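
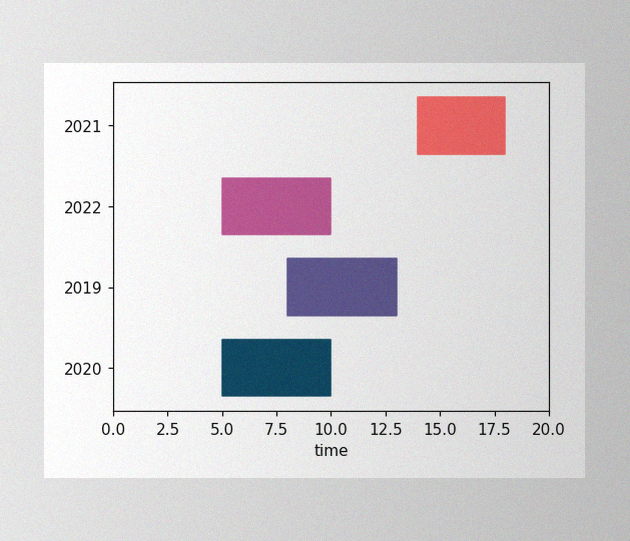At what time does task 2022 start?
5

The image has some photo noise and uneven lighting. The 2022 bar begins at t=5.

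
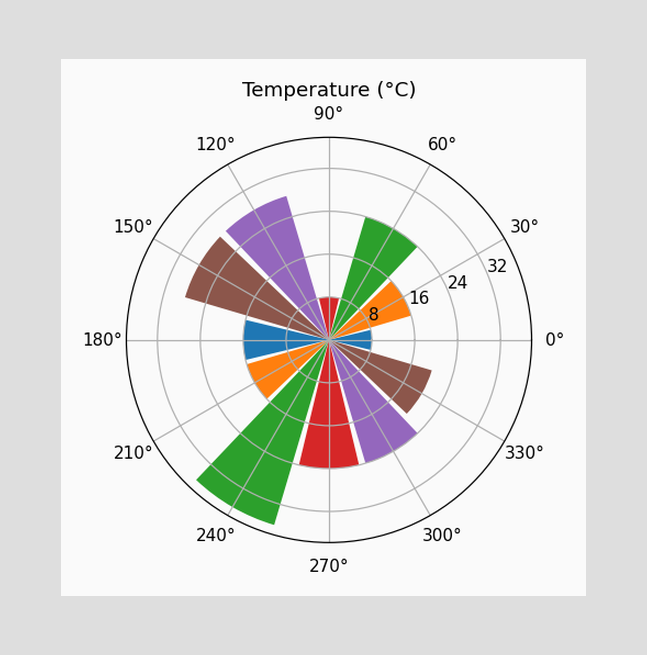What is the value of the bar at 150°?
The bar at 150° reaches 28°C on the radial axis.

28°C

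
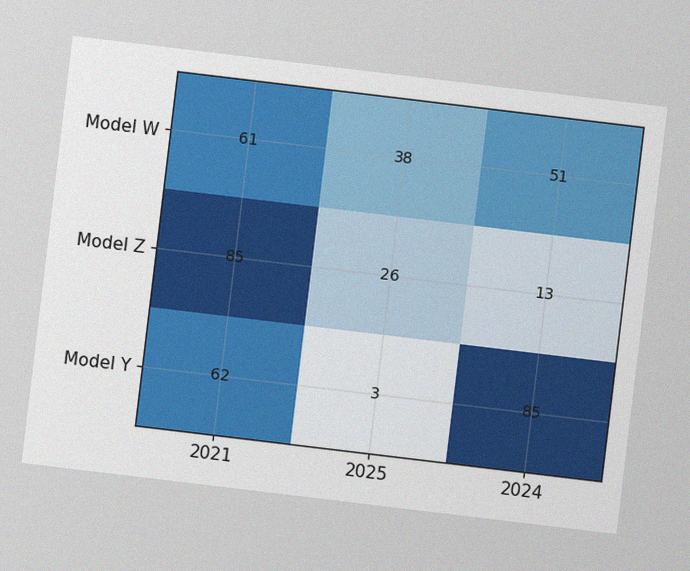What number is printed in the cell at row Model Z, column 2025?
26

The chart is tilted about 7° clockwise, with some photo noise. The (Model Z, 2025) cell reads 26.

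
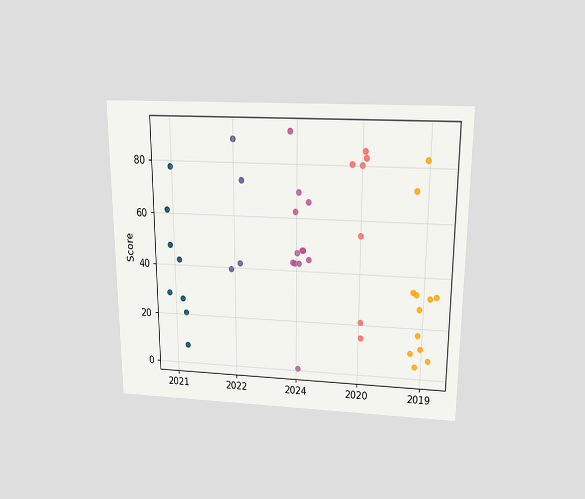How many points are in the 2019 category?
12

The chart is viewed slightly from above. Counting the markers in the 2019 column gives 12.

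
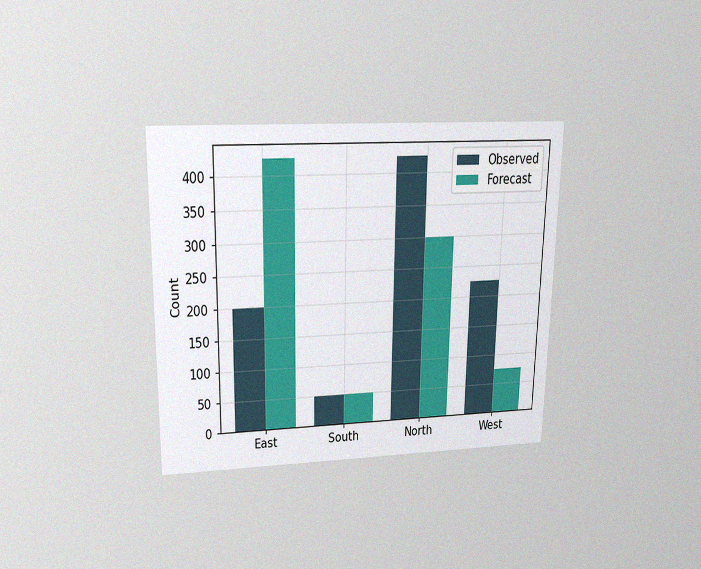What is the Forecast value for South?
The chart is viewed slightly from above, with some photo noise. The Forecast bar at South reaches 50 on the y-axis.

50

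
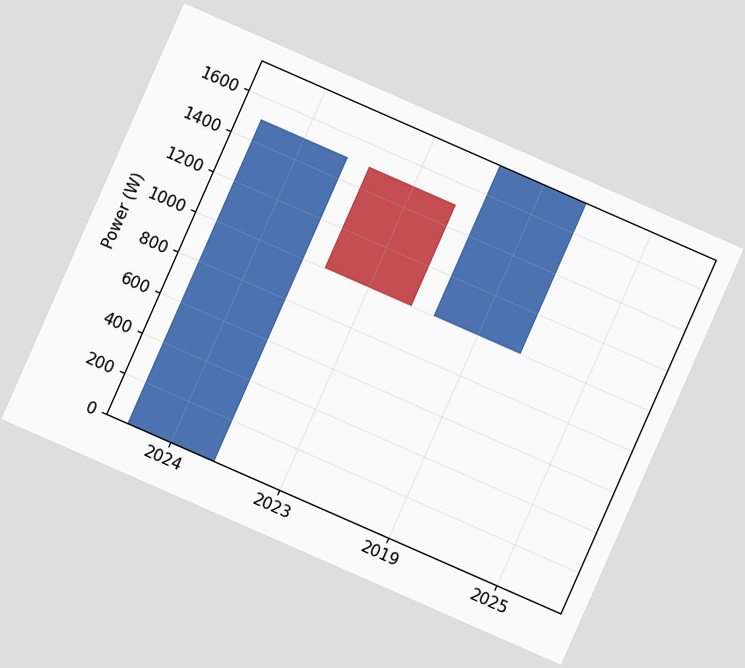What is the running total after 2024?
1500W

The chart is tilted about 24° clockwise. After 2024 the running total reaches 1500W.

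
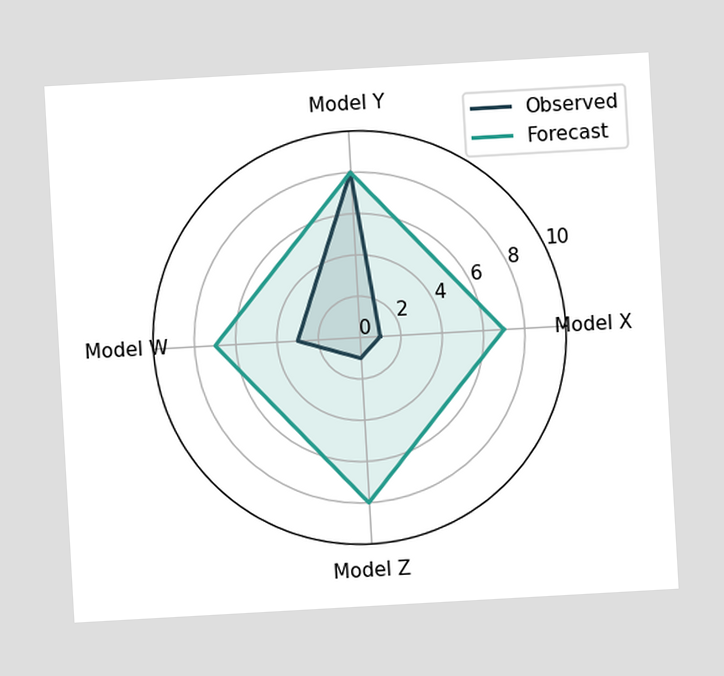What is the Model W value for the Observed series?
3

The chart is tilted about 3° counter-clockwise. On the Model W axis, Observed reaches 3.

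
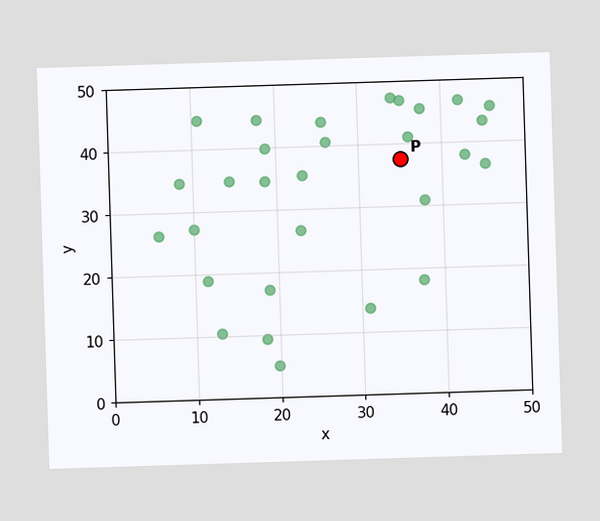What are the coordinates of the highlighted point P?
Following the gridlines from P to each axis, P sits at (35, 37.5).

(35, 37.5)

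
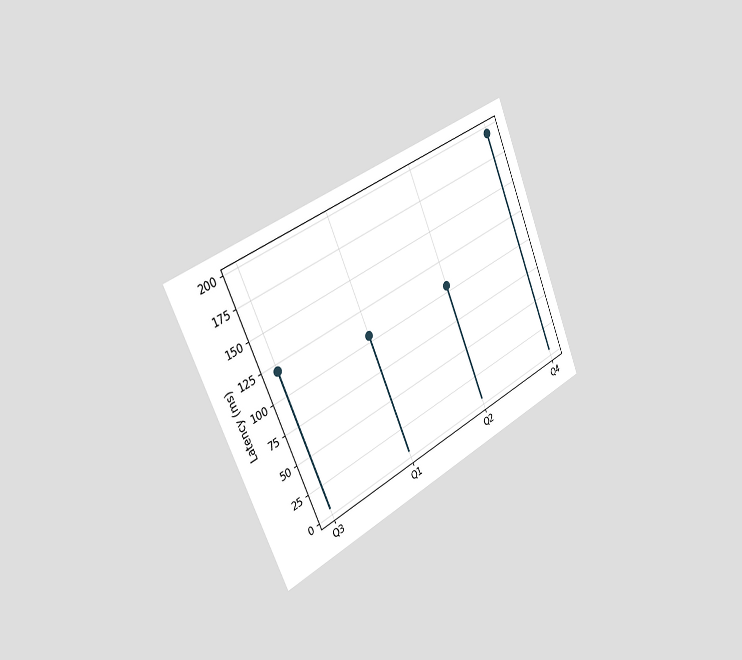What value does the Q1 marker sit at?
105ms

The chart is tilted about 24° counter-clockwise and viewed slightly from the left. The Q1 marker sits at 105ms.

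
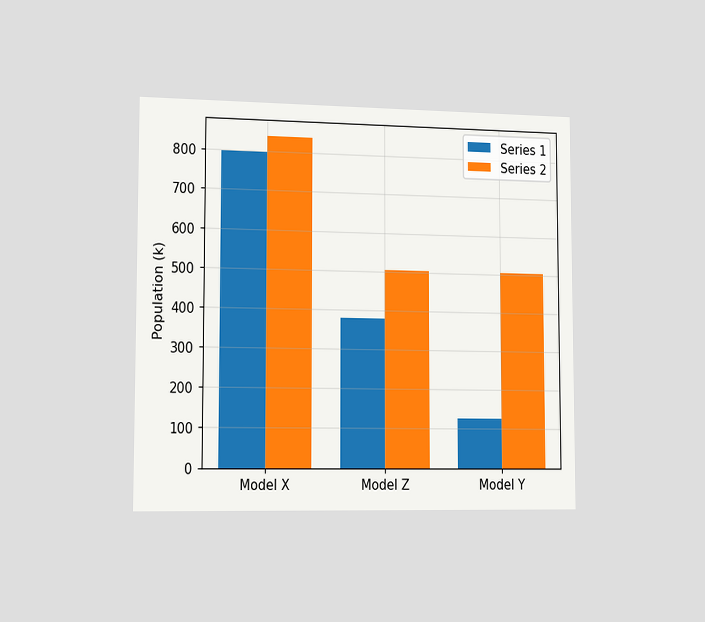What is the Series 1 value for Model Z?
The chart is viewed slightly from the left. The Series 1 bar at Model Z reaches 378k on the y-axis.

378k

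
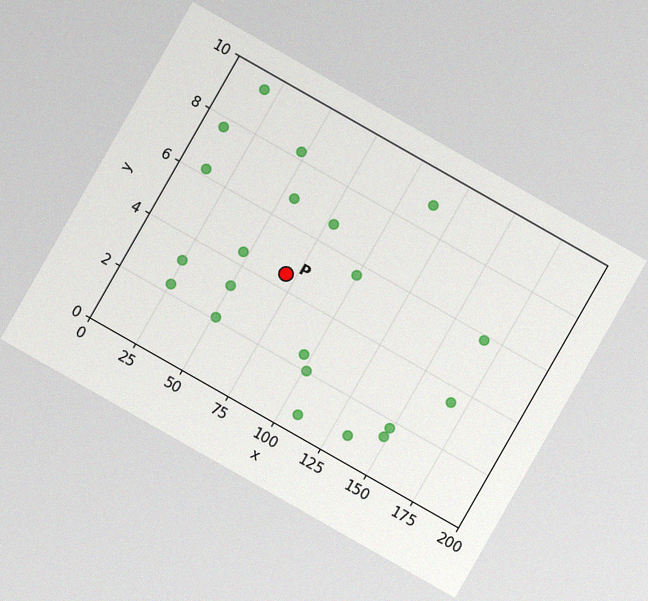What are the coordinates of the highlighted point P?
The chart is tilted about 30° clockwise, with some photo noise. Following the gridlines from P to each axis, P sits at (70, 4.5).

(70, 4.5)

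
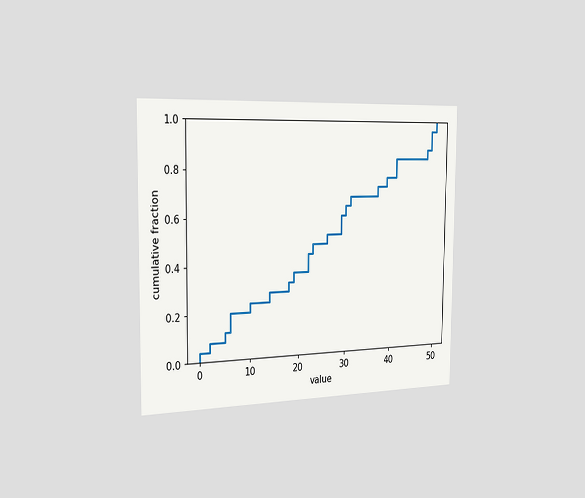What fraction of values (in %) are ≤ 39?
The chart is viewed slightly from the left. At x=39 the ECDF step is at 76%.

76%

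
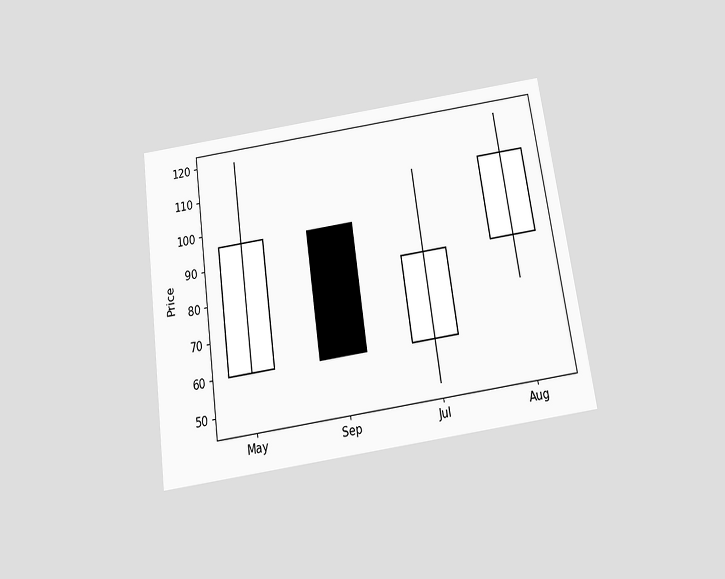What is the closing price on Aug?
108

The chart is tilted about 8° counter-clockwise and viewed slightly from below. The Aug candle closes at 108.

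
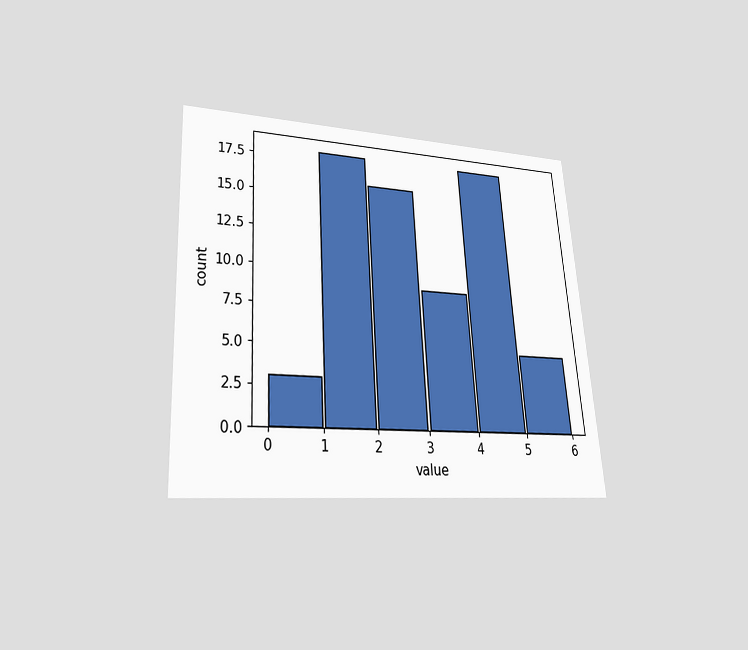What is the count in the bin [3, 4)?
The chart is tilted about 4° counter-clockwise and viewed slightly from below. The [3, 4) bin has height 9.

9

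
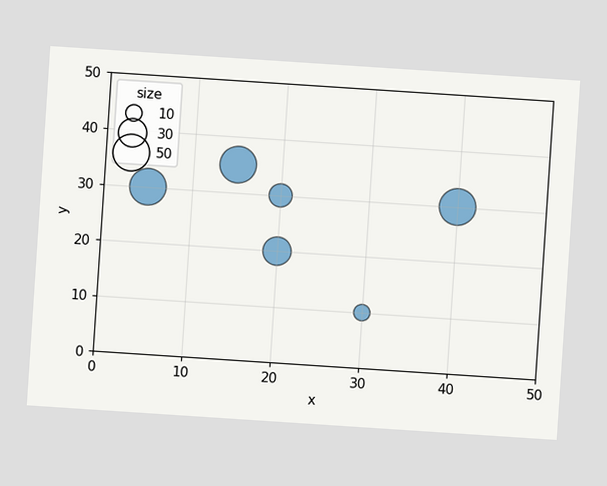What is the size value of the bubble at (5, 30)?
The chart is tilted about 4° clockwise. Matching the bubble at (5, 30) against the size legend gives 50.

50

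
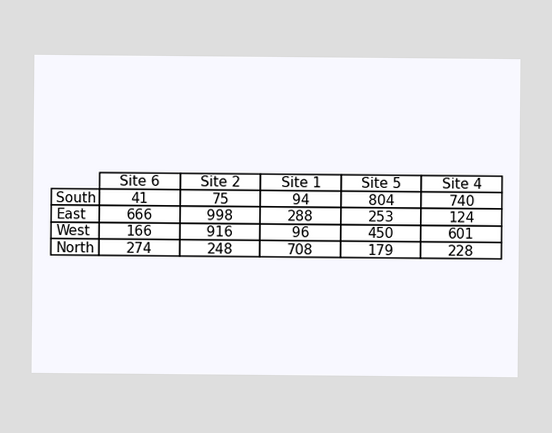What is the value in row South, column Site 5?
804

The (South, Site 5) cell reads 804.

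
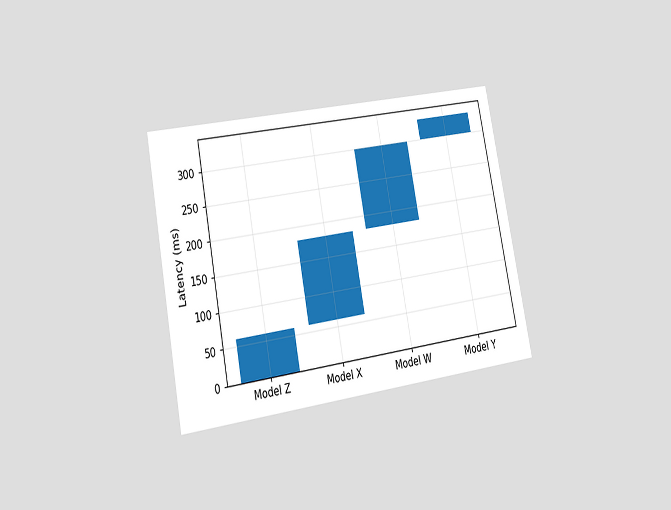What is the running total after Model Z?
60ms

The chart is tilted about 11° counter-clockwise and viewed slightly from the left. After Model Z the running total reaches 60ms.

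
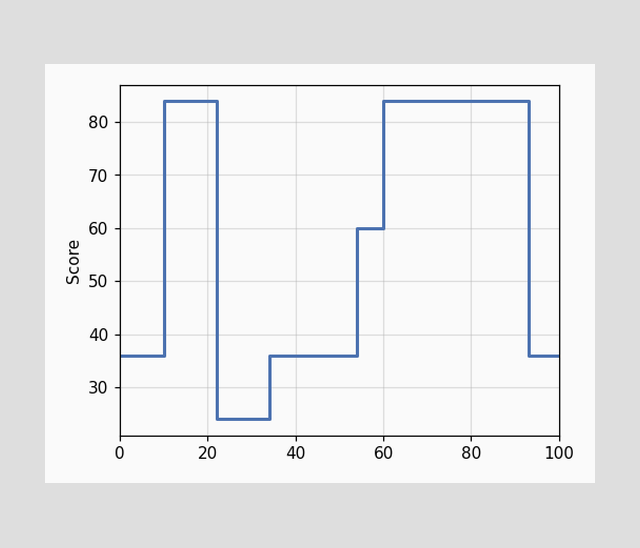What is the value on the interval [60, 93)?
On [60, 93) the step sits at 84.

84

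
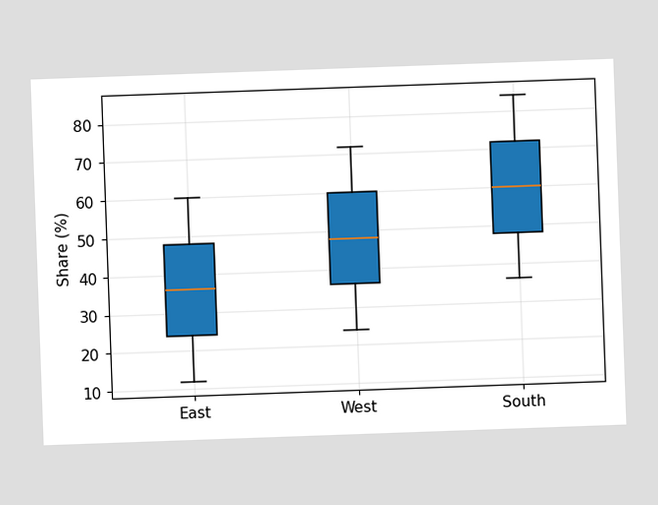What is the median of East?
36%

The chart is tilted about 2° counter-clockwise. The median line in the East box sits at 36%.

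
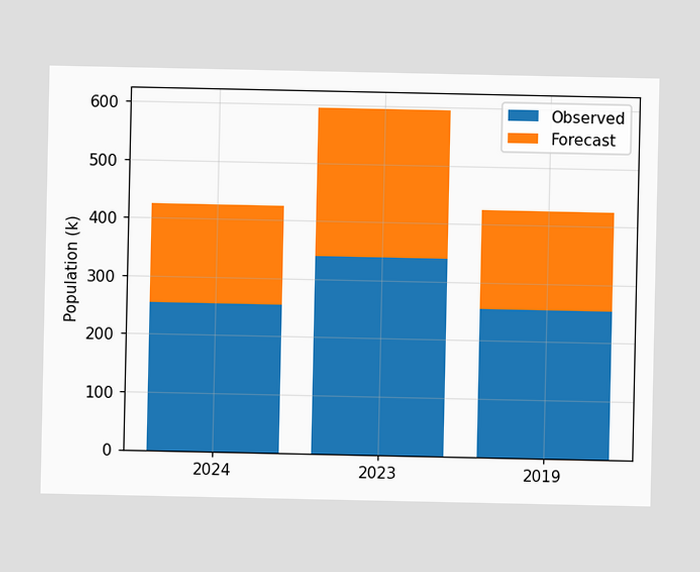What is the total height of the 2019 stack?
425k

The 2019 stack's top reaches 425k on the y-axis.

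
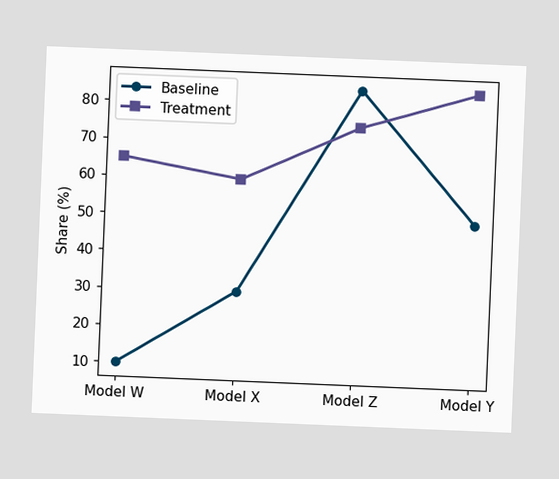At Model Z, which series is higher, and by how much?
The chart is tilted about 2° clockwise. At Model Z, Baseline sits above the other line by 10%.

Baseline, by 10%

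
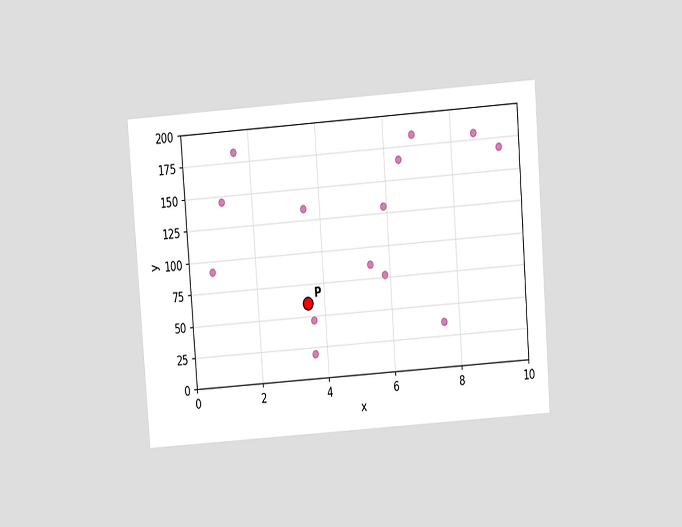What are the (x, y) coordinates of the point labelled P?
The chart is tilted about 4° counter-clockwise and viewed slightly from above. Following the gridlines from P to each axis, P sits at (3.5, 60).

(3.5, 60)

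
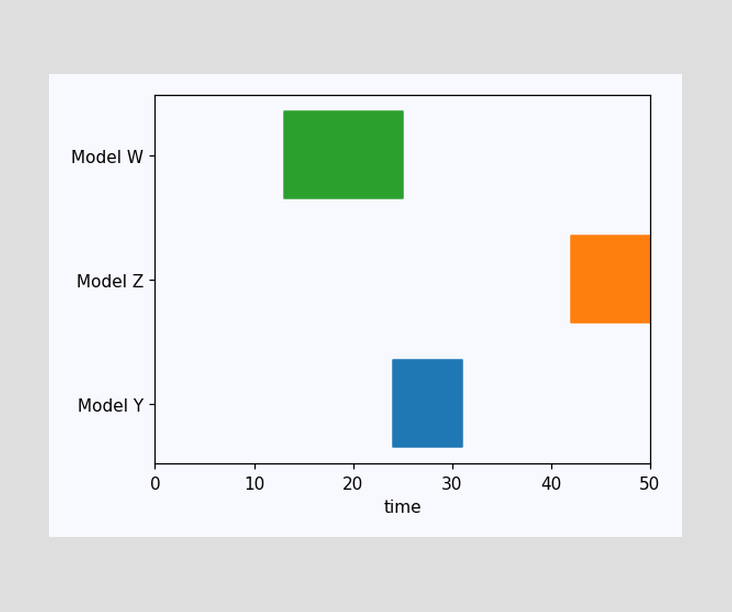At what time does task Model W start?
13

The Model W bar begins at t=13.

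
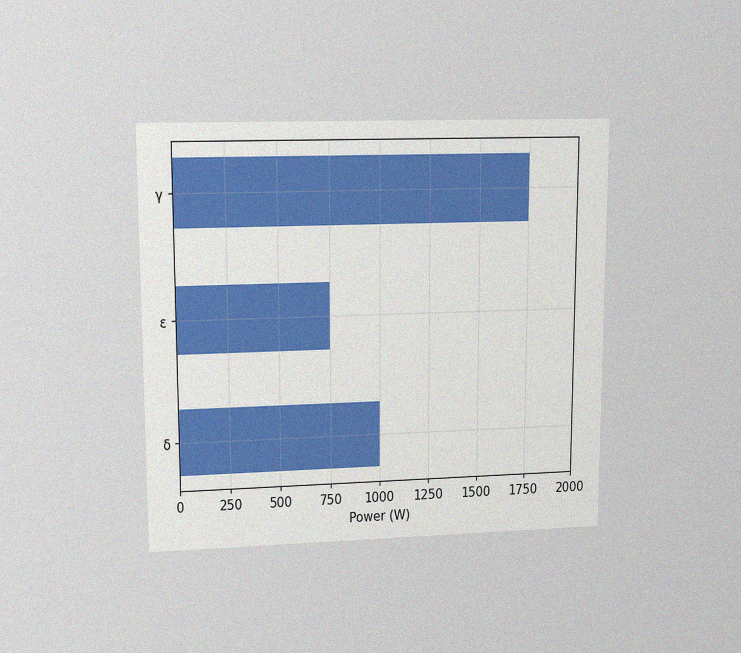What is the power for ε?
750W

The chart is viewed at a slight angle, with some photo noise. Reading along the chart's x-axis, the ε bar reaches 750W.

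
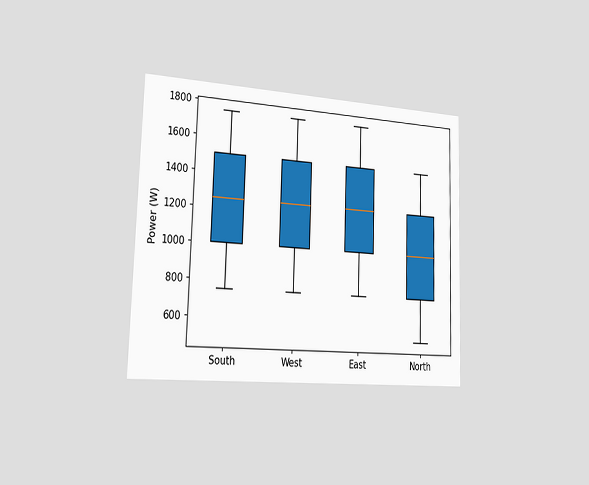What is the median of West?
The chart is viewed slightly from the left. The median line in the West box sits at 1250W.

1250W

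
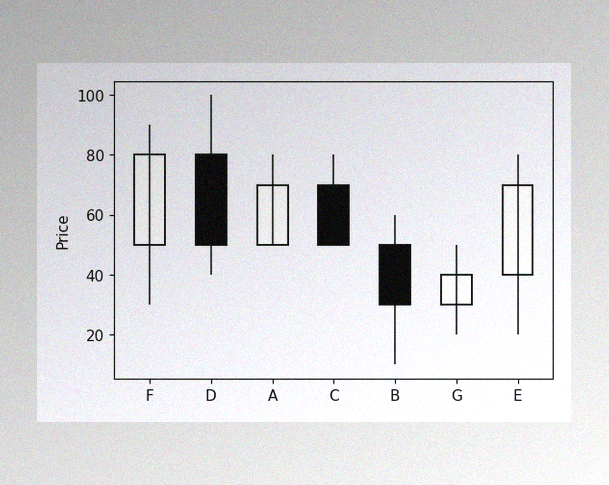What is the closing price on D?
50

The image has some photo noise and uneven lighting. The D candle closes at 50.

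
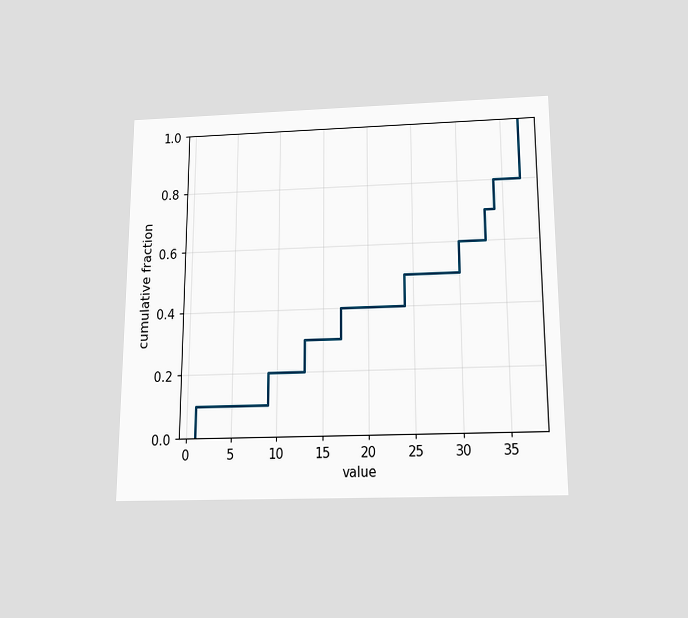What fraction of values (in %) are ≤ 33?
The chart is viewed slightly from below. At x=33 the ECDF step is at 70%.

70%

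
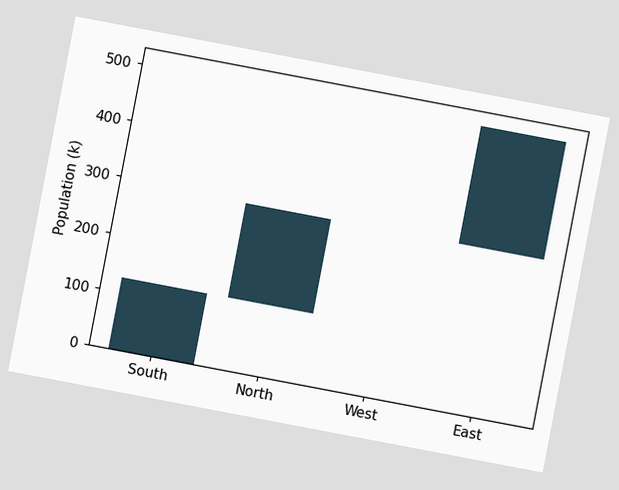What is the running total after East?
504k

The chart is tilted about 11° clockwise. After East the running total reaches 504k.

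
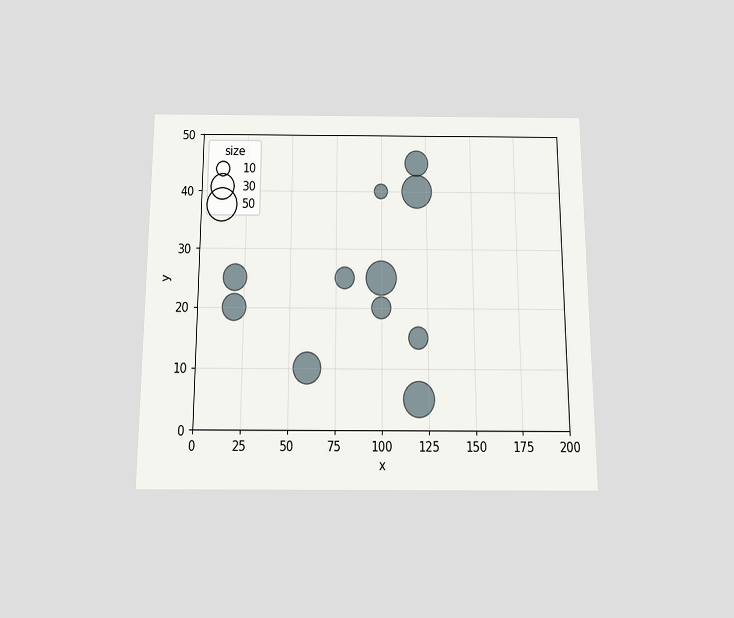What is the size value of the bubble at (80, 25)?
The chart is viewed slightly from below. Matching the bubble at (80, 25) against the size legend gives 20.

20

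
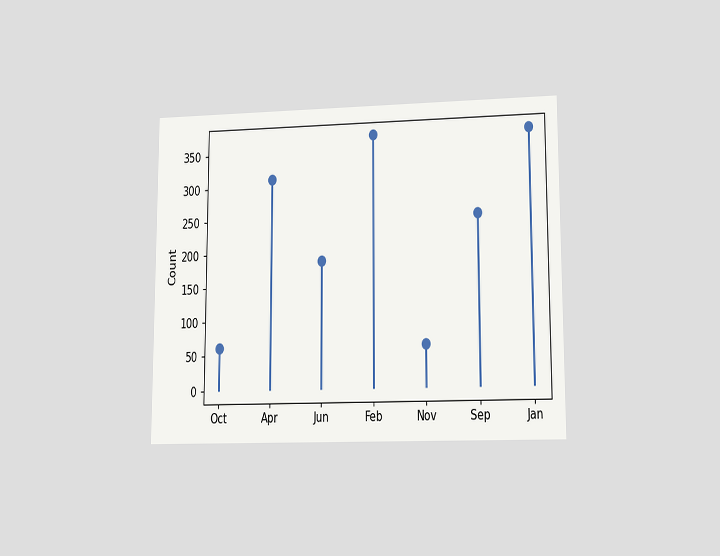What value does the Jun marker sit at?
The chart is viewed at a slight angle. The Jun marker sits at 186.

186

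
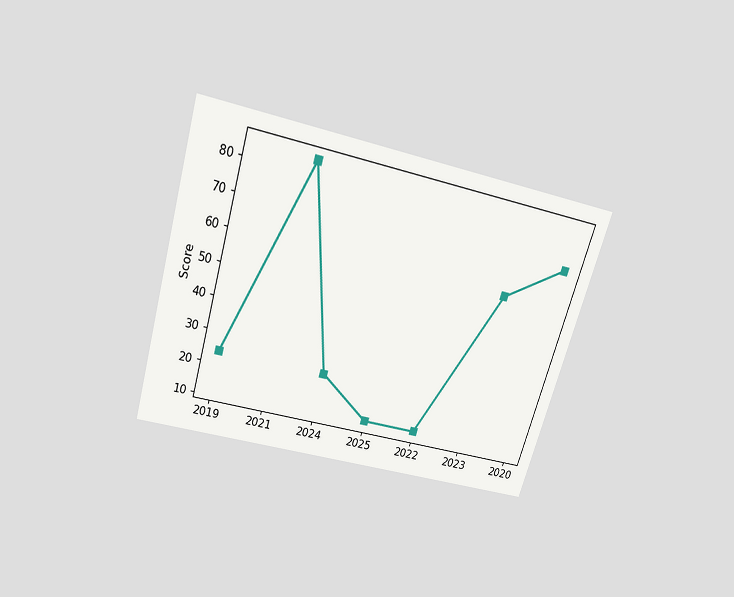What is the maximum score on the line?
84

The chart is tilted about 16° clockwise and viewed slightly from above. The highest point is at 2021, and reading across to the y-axis gives 84.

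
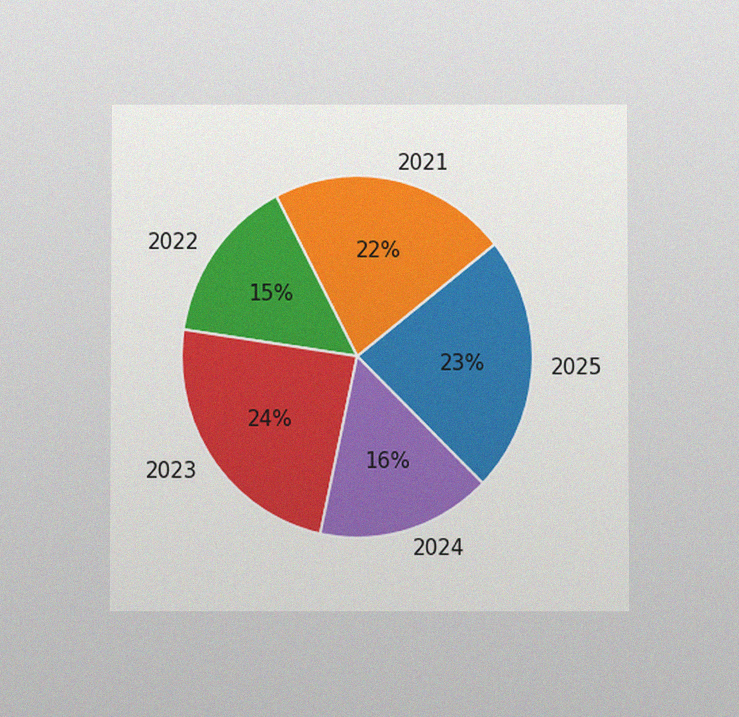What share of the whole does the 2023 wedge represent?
The chart is viewed at a slight angle, with some photo noise. The 2023 slice takes up 24% of the pie.

24%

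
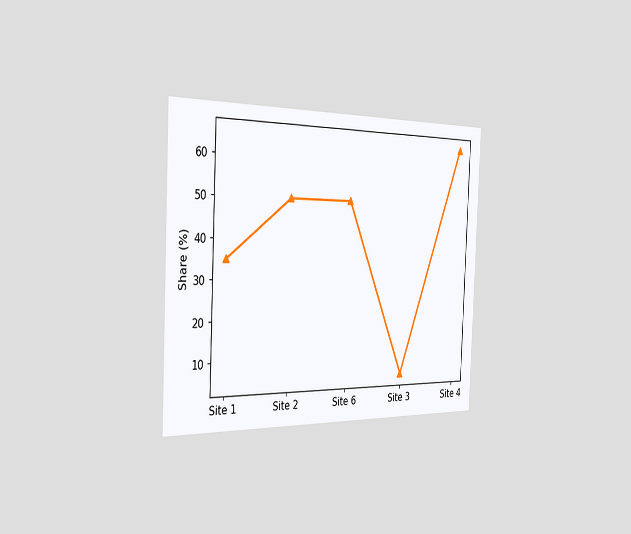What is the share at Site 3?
5%

The chart is tilted about 2° clockwise and viewed slightly from the left. At Site 3, the line is at 5%.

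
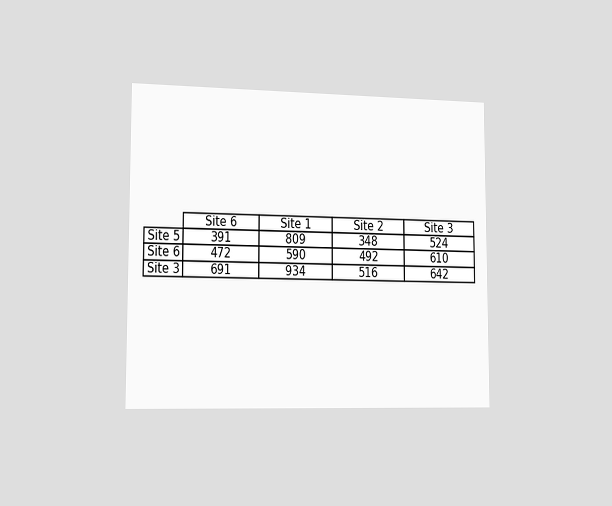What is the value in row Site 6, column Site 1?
The chart is viewed slightly from the left. The (Site 6, Site 1) cell reads 590.

590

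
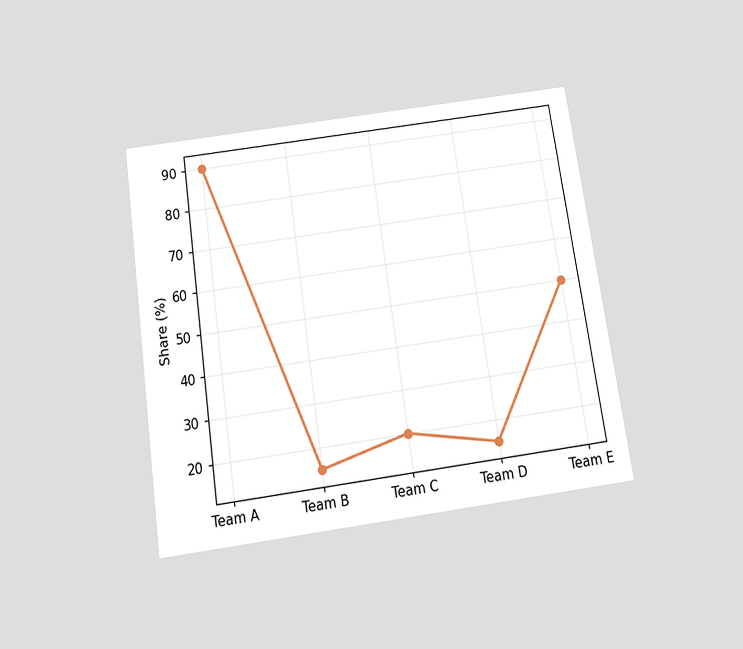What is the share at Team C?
The chart is tilted about 8° counter-clockwise and viewed slightly from below. At Team C, the line is at 20%.

20%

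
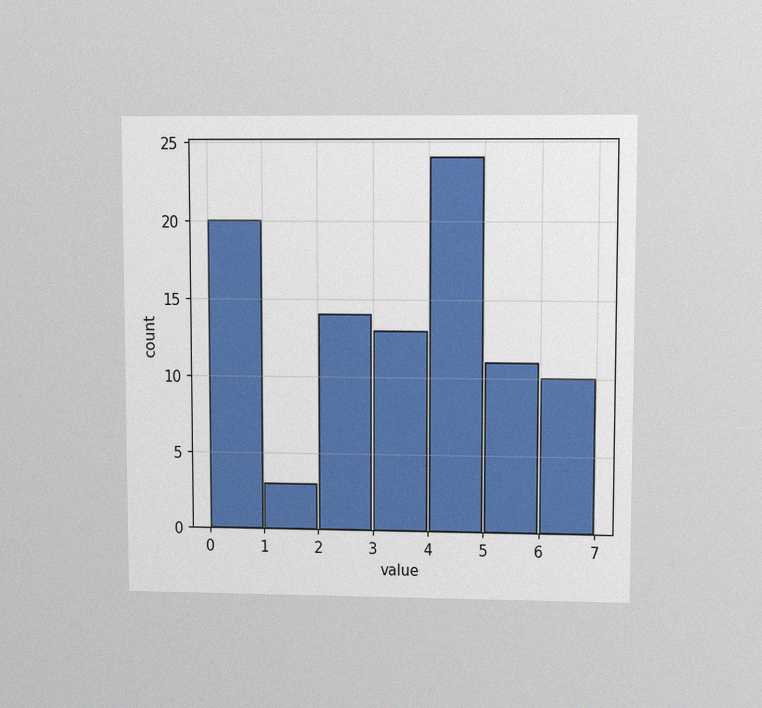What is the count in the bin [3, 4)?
13

The chart is viewed at a slight angle, with some photo noise. The [3, 4) bin has height 13.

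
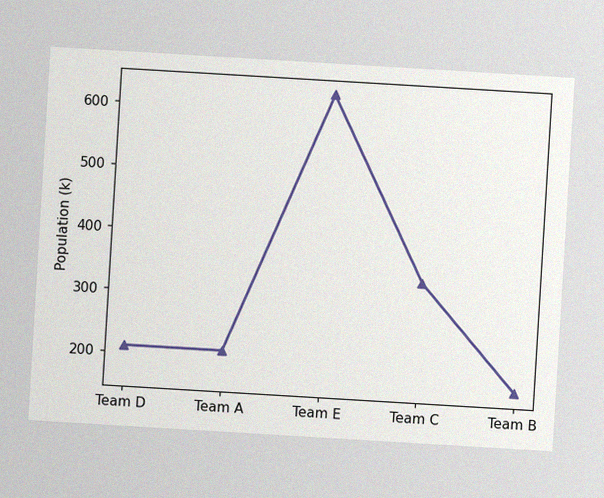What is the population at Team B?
The chart is tilted about 3° clockwise, with some photo noise. At Team B, the line is at 168k.

168k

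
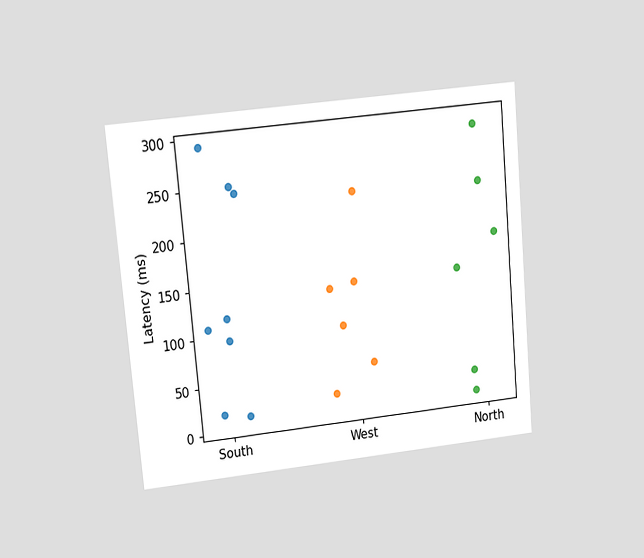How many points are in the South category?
8

The chart is tilted about 5° counter-clockwise and viewed at a slight angle. Counting the markers in the South column gives 8.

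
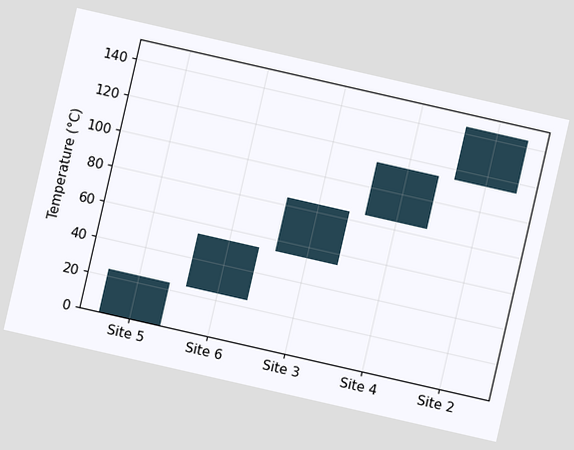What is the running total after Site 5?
24°C

The chart is tilted about 13° clockwise. After Site 5 the running total reaches 24°C.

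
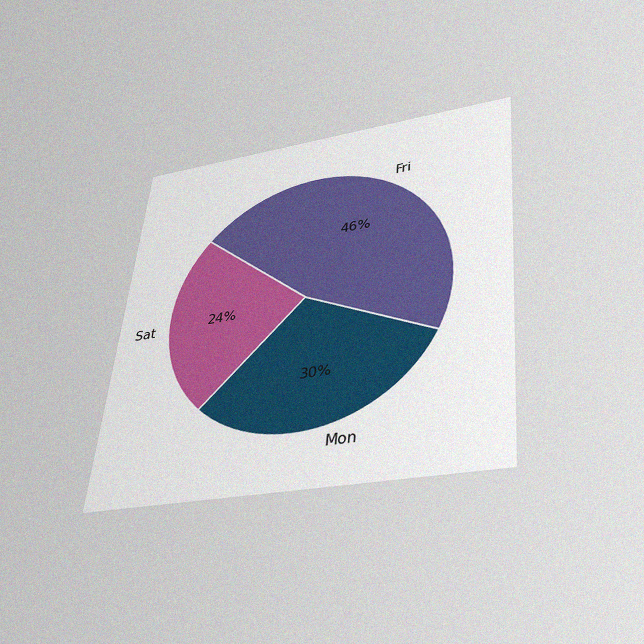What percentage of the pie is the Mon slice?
The chart is tilted about 5° clockwise and viewed slightly from below, with some photo noise. The Mon slice takes up 30% of the pie.

30%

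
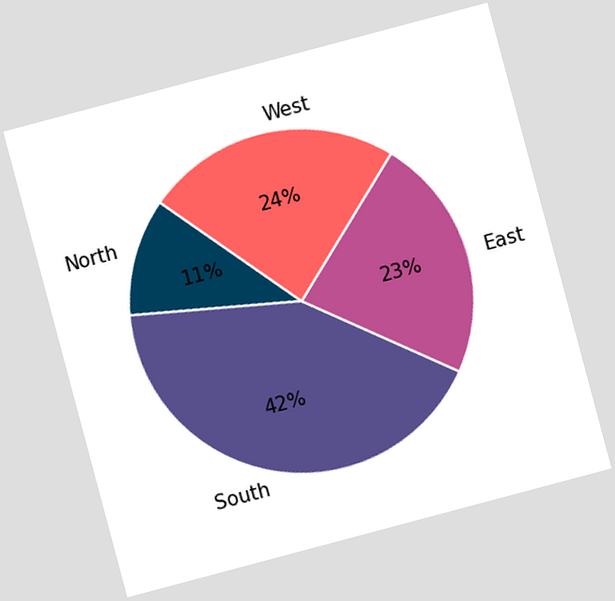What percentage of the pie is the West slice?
The chart is tilted about 15° counter-clockwise. The West slice takes up 24% of the pie.

24%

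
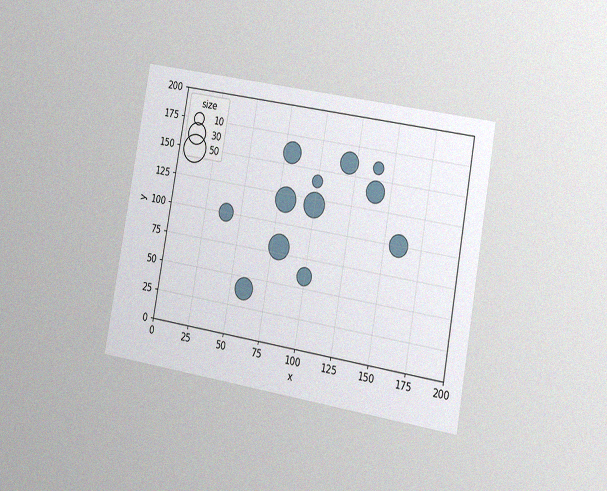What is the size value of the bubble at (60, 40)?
30

The chart is tilted about 10° clockwise and viewed slightly from the right, with some photo noise. Matching the bubble at (60, 40) against the size legend gives 30.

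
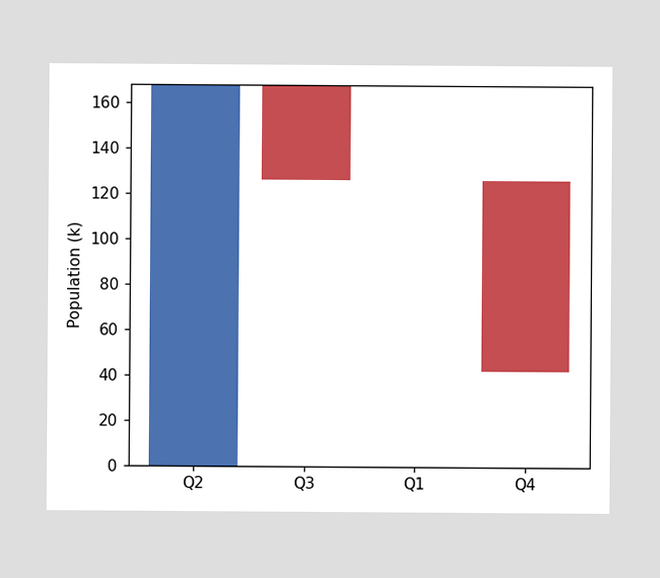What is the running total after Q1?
126k

After Q1 the running total reaches 126k.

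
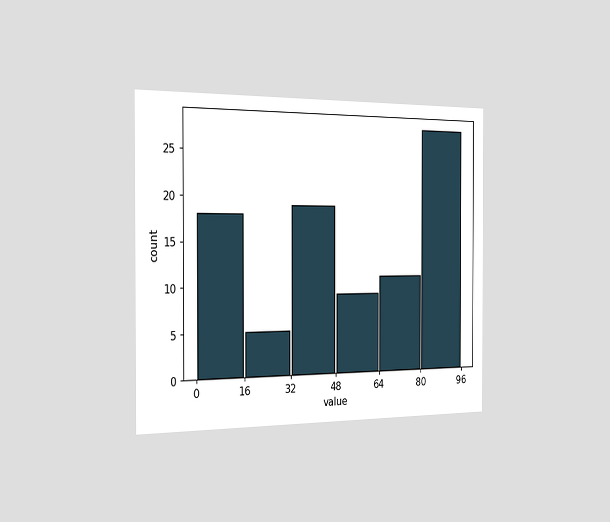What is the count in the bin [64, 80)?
The chart is viewed slightly from the left. The [64, 80) bin has height 11.

11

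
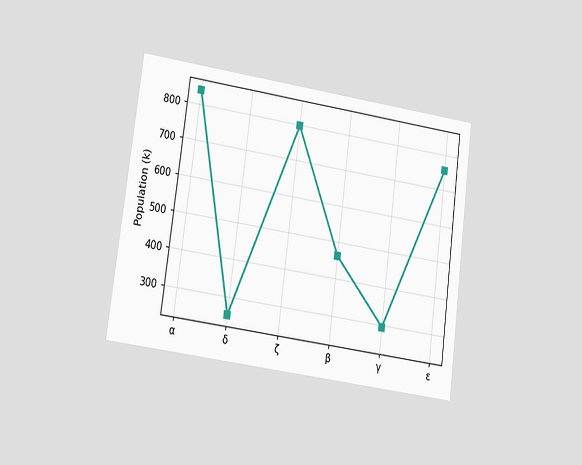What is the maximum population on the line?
840k

The chart is tilted about 7° clockwise and viewed at a slight angle. The highest point is at α, and reading across to the y-axis gives 840k.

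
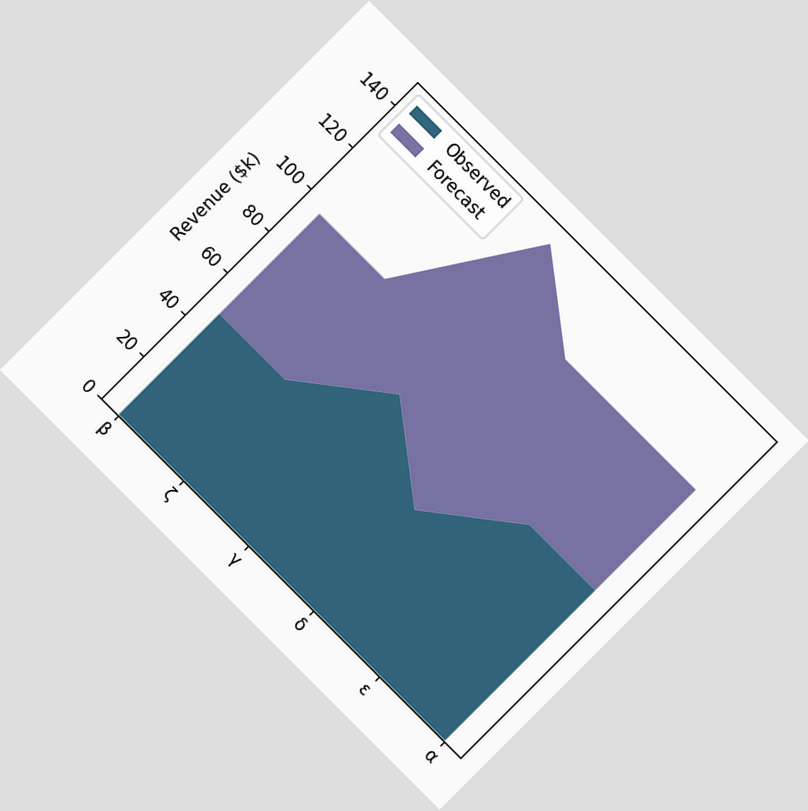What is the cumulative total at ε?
$120k

The chart is tilted about 45° clockwise. The stacked total at ε reaches $120k.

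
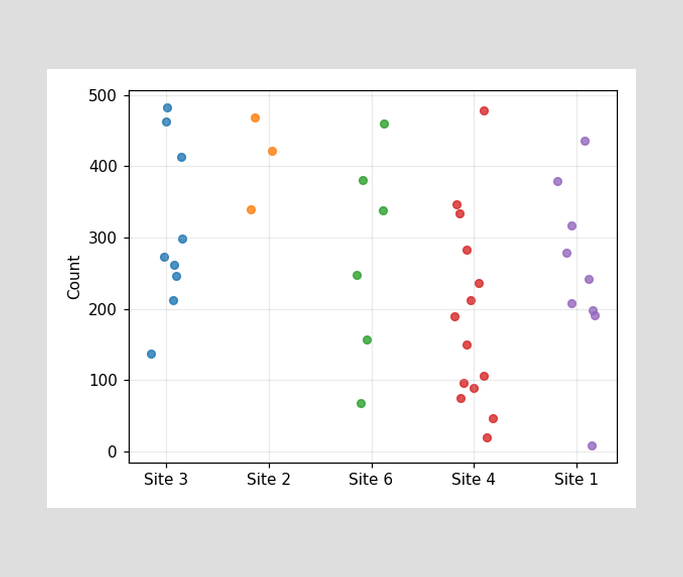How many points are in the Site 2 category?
Counting the markers in the Site 2 column gives 3.

3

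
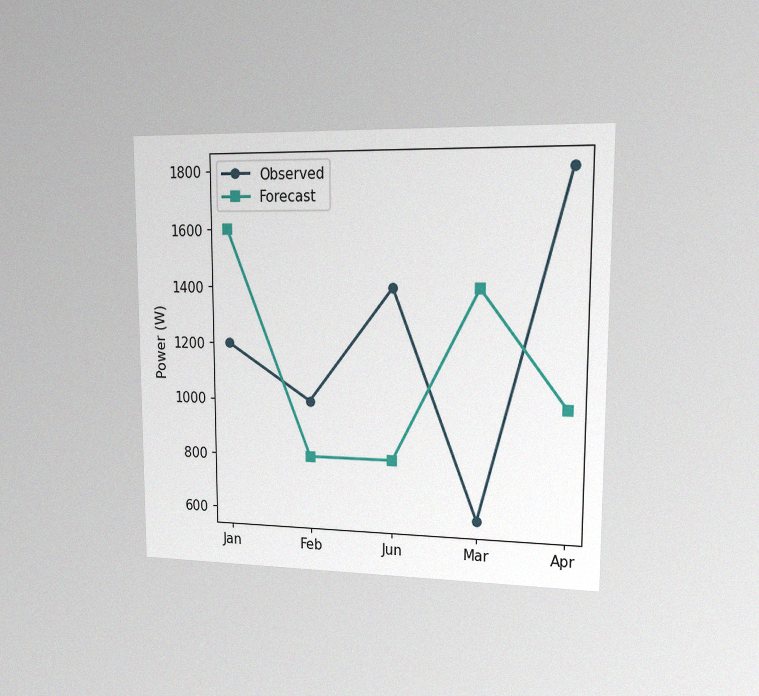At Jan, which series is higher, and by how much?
The chart is viewed slightly from the right, with some photo noise. At Jan, Forecast sits above the other line by 400W.

Forecast, by 400W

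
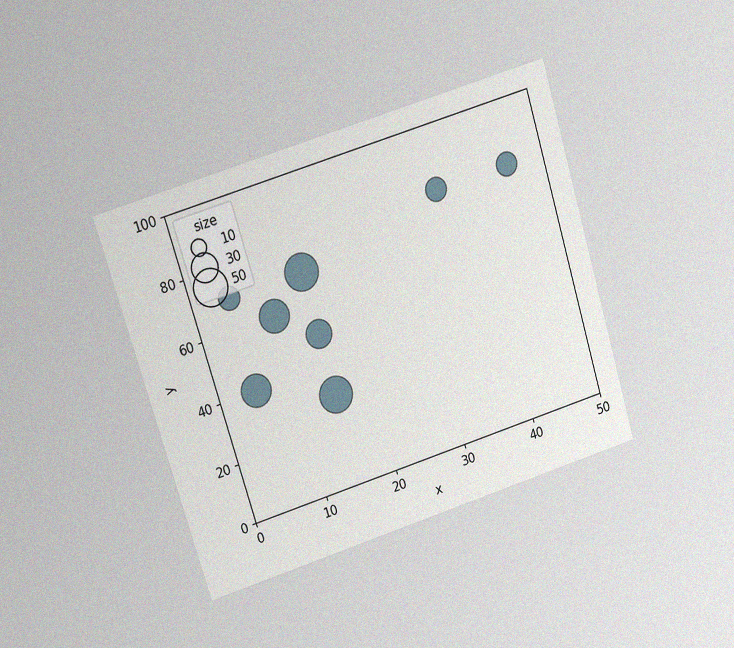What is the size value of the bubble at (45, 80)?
20

The chart is tilted about 17° counter-clockwise and viewed at a slight angle, with some photo noise. Matching the bubble at (45, 80) against the size legend gives 20.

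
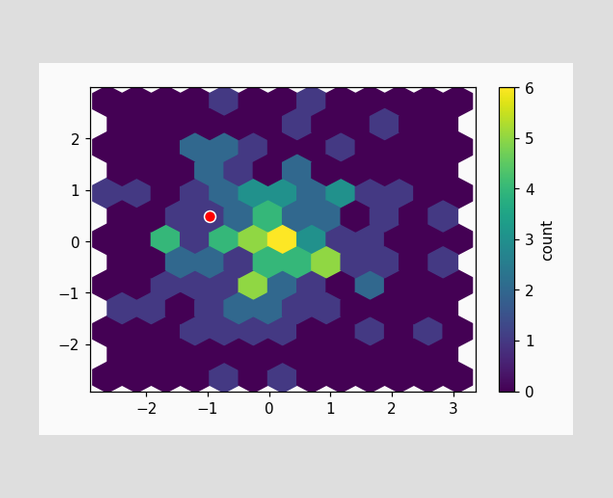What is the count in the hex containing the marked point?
1

The marked hex reads 1 on the colorbar.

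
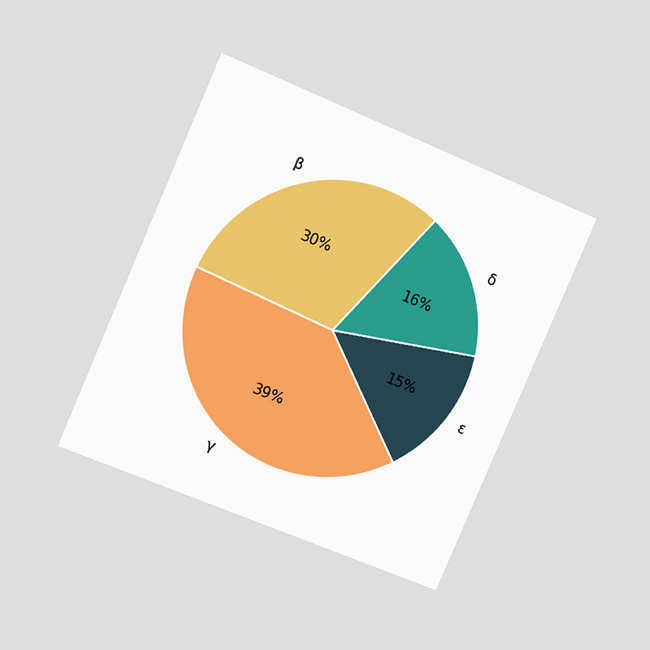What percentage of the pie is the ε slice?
The chart is tilted about 23° clockwise and viewed slightly from the left. The ε slice takes up 15% of the pie.

15%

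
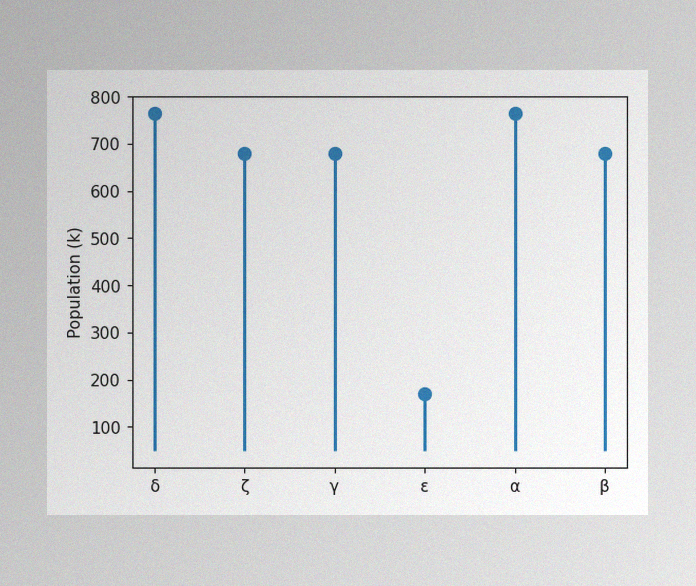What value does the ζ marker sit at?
680k

The image has some photo noise and uneven lighting. The ζ marker sits at 680k.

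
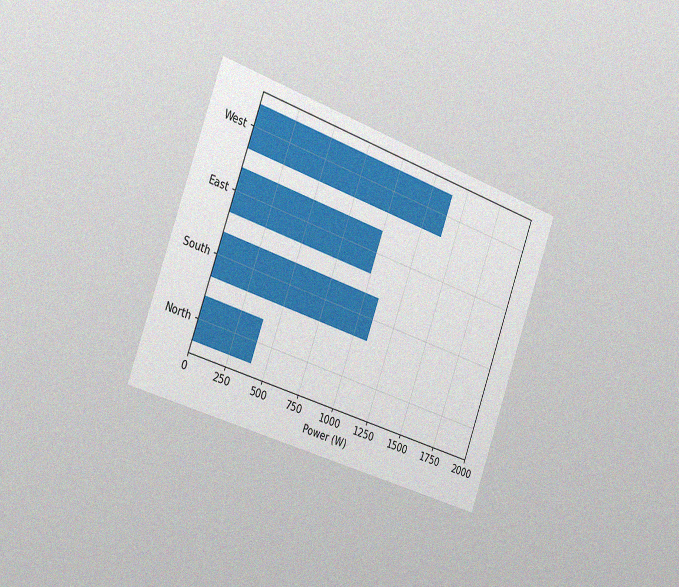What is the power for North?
400W

The chart is tilted about 20° clockwise and viewed slightly from the left, with some photo noise. Reading along the chart's x-axis, the North bar reaches 400W.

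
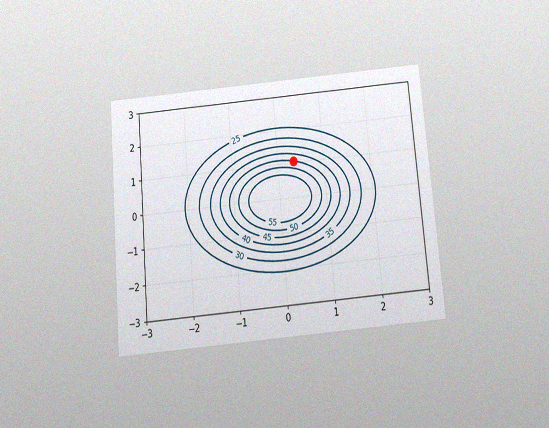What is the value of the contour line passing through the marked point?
The chart is tilted about 5° counter-clockwise and viewed slightly from below, with some photo noise. The marked point sits on the contour labelled 45.

45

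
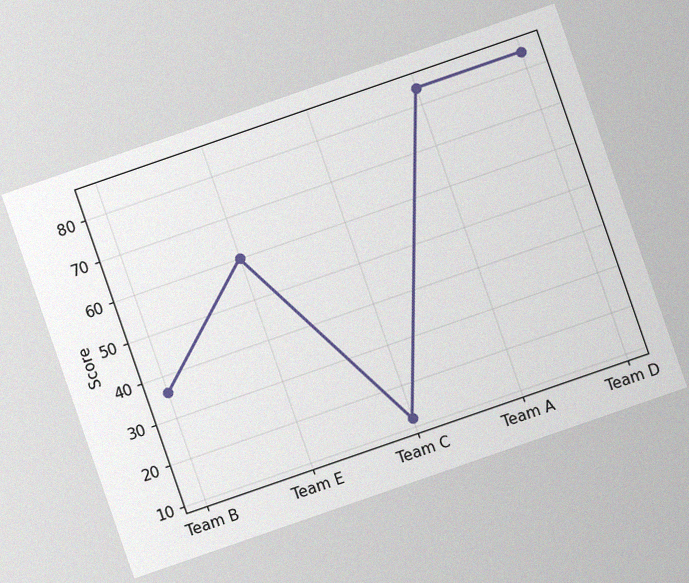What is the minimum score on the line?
The chart is tilted about 19° counter-clockwise, with some photo noise. The lowest point is at Team C, and reading across to the y-axis gives 12.

12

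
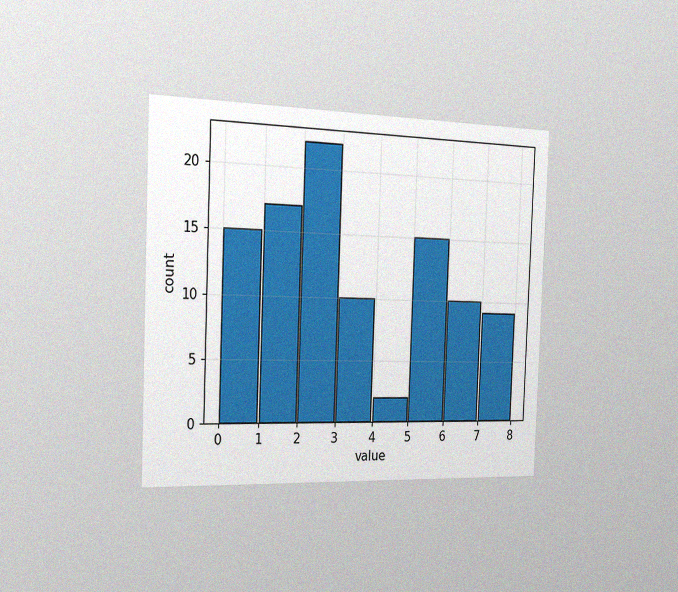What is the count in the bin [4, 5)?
The chart is tilted about 2° clockwise and viewed slightly from the left, with some photo noise. The [4, 5) bin has height 2.

2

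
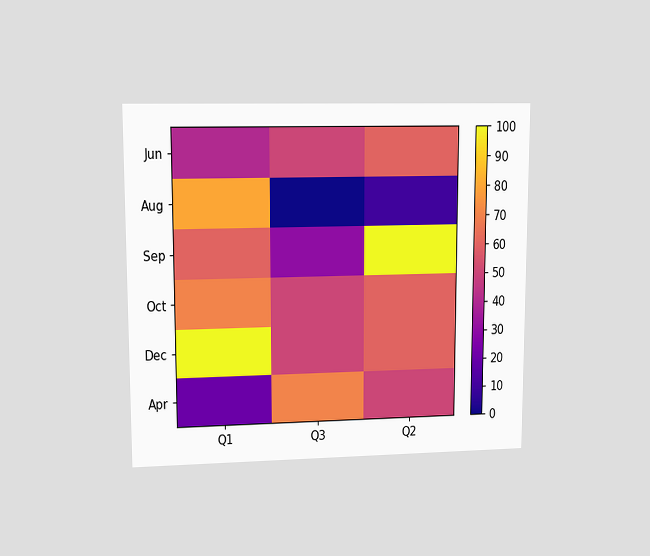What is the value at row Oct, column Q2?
The chart is viewed at a slight angle. Matching cell (Oct, Q2) against the colorbar gives 60.

60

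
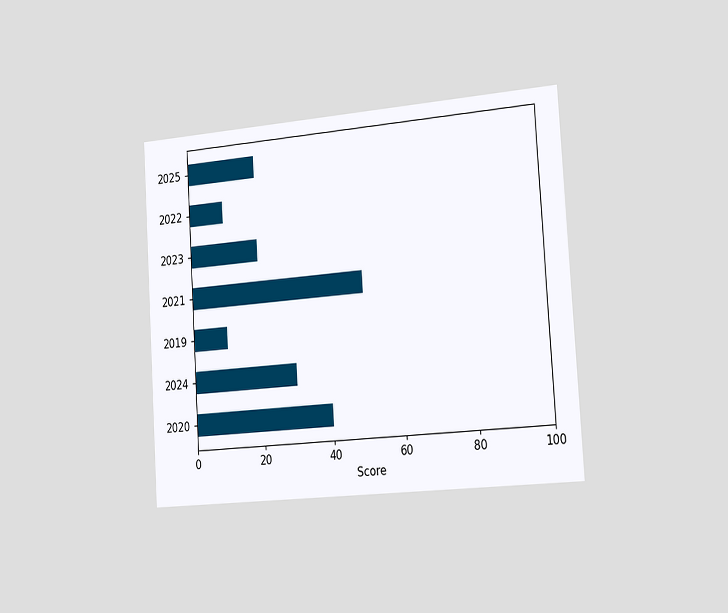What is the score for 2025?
The chart is tilted about 4° counter-clockwise and viewed slightly from the right. Reading along the chart's x-axis, the 2025 bar reaches 20.

20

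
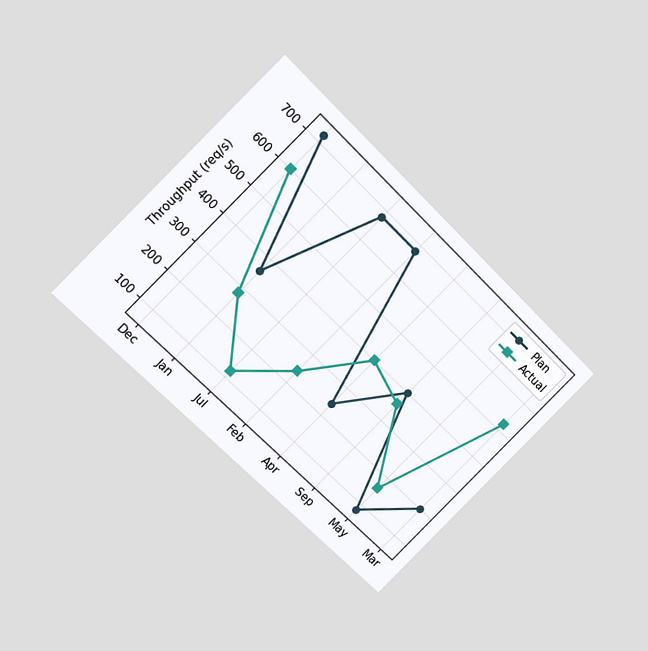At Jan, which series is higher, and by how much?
The chart is tilted about 45° clockwise and viewed at a slight angle. At Jan, Plan sits above the other line by 80req/s.

Plan, by 80req/s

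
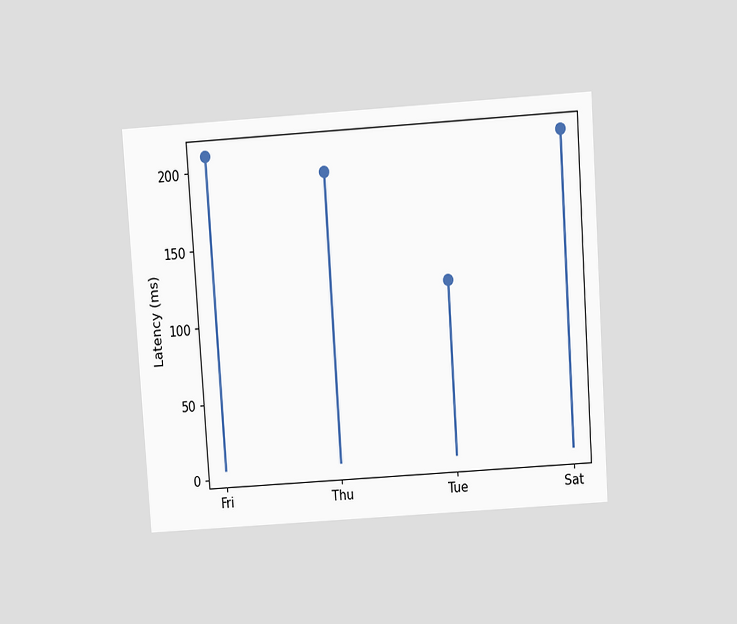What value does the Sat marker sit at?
The chart is tilted about 4° counter-clockwise and viewed slightly from above. The Sat marker sits at 210ms.

210ms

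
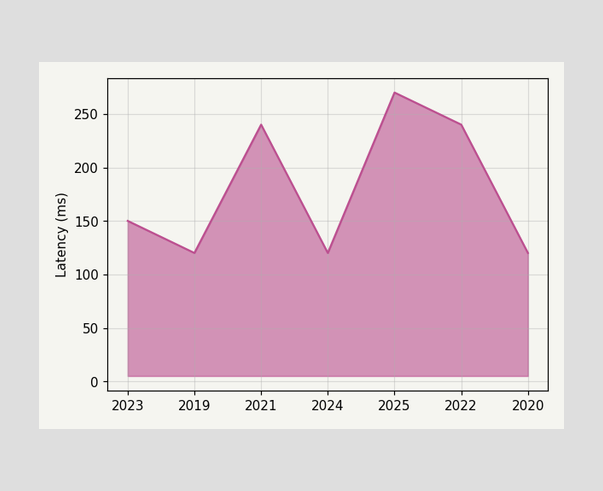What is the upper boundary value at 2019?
120ms

At 2019 the upper boundary is at 120ms.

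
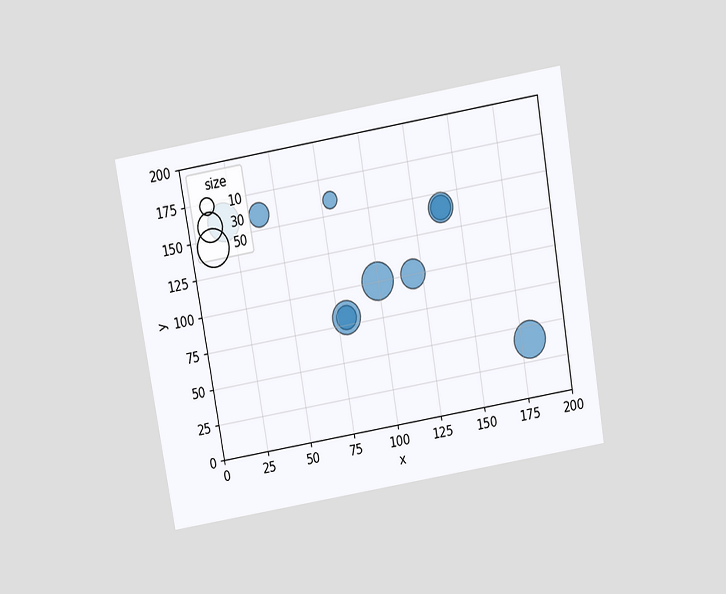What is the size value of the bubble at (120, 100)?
The chart is tilted about 10° counter-clockwise and viewed slightly from above. Matching the bubble at (120, 100) against the size legend gives 30.

30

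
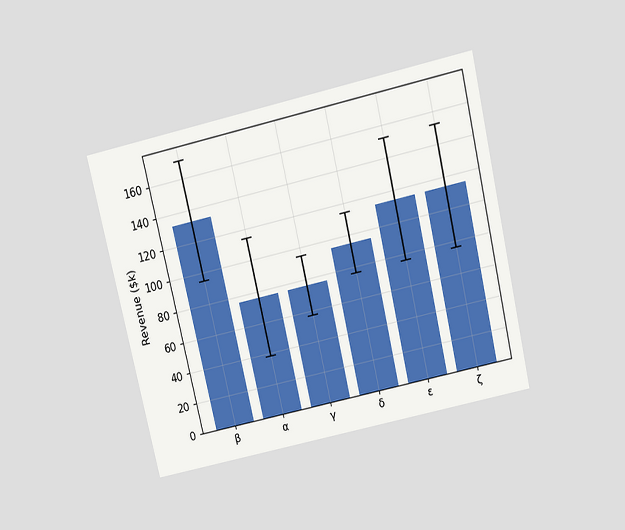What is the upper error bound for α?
The chart is tilted about 13° counter-clockwise and viewed slightly from above. The α bar's upper whisker reaches $114k.

$114k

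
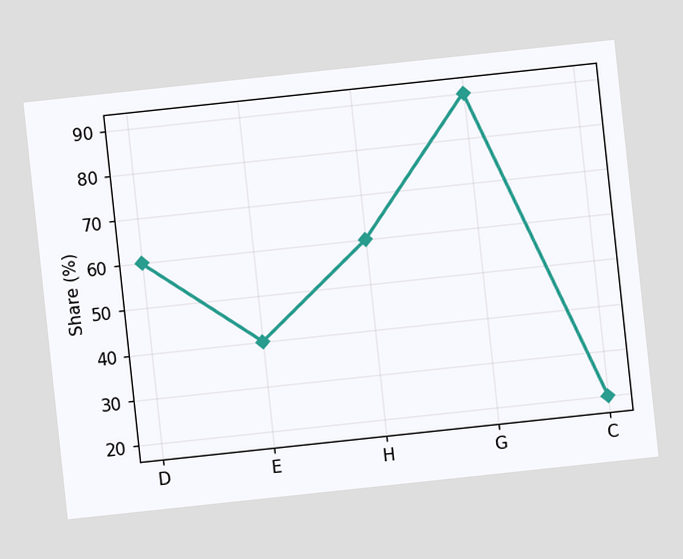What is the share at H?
The chart is tilted about 6° counter-clockwise. At H, the line is at 60%.

60%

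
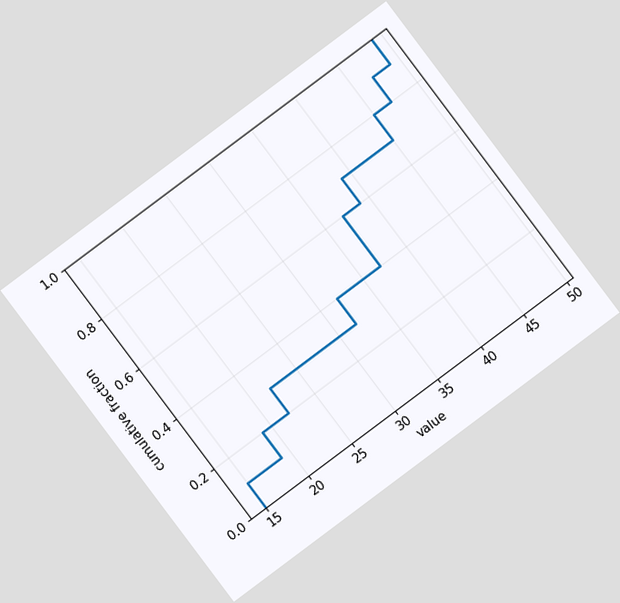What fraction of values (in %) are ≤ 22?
The chart is tilted about 37° counter-clockwise. At x=22 the ECDF step is at 30%.

30%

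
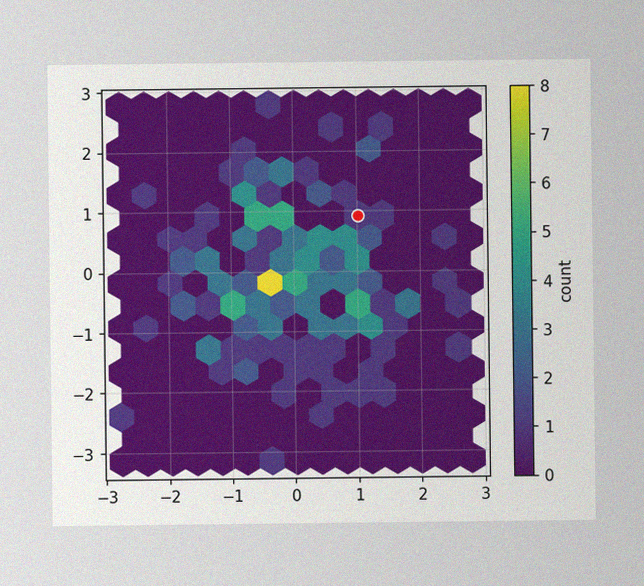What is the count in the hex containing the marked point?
The image has some photo noise and uneven lighting. The marked hex reads 1 on the colorbar.

1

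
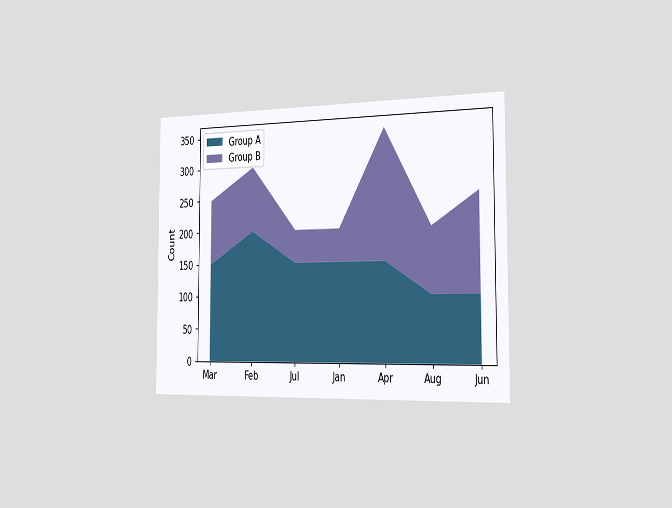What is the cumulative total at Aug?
The chart is viewed slightly from the right. The stacked total at Aug reaches 200.

200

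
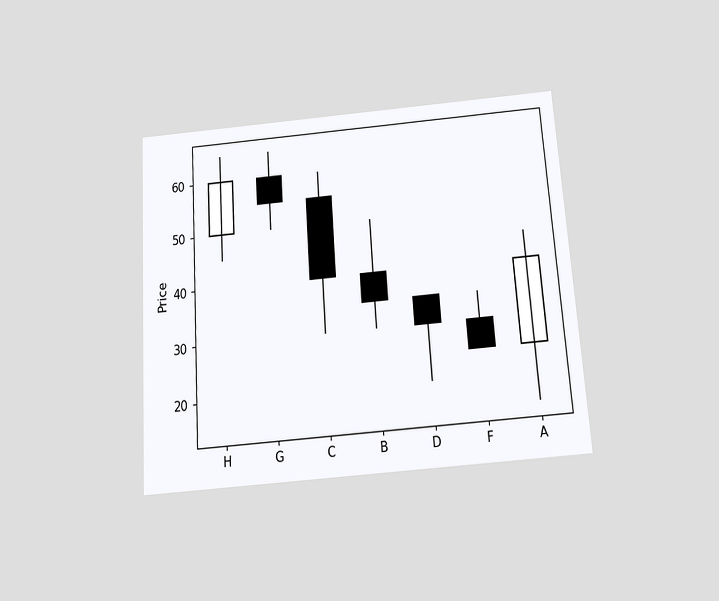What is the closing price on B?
The chart is tilted about 4° counter-clockwise and viewed slightly from below. The B candle closes at 35.

35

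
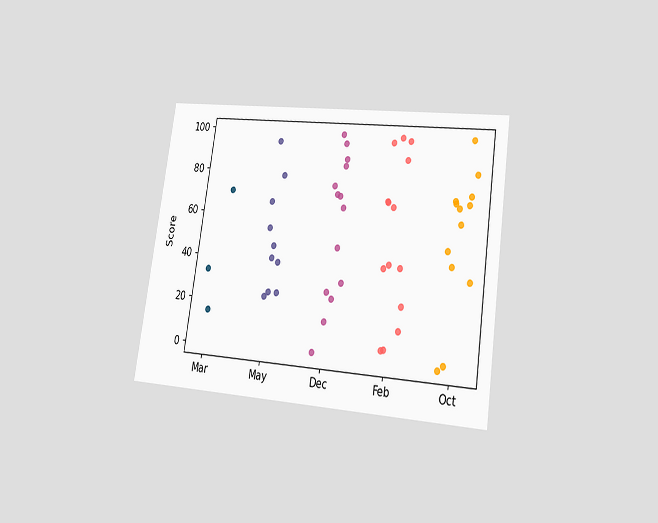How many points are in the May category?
10

The chart is tilted about 8° clockwise and viewed at a slight angle. Counting the markers in the May column gives 10.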